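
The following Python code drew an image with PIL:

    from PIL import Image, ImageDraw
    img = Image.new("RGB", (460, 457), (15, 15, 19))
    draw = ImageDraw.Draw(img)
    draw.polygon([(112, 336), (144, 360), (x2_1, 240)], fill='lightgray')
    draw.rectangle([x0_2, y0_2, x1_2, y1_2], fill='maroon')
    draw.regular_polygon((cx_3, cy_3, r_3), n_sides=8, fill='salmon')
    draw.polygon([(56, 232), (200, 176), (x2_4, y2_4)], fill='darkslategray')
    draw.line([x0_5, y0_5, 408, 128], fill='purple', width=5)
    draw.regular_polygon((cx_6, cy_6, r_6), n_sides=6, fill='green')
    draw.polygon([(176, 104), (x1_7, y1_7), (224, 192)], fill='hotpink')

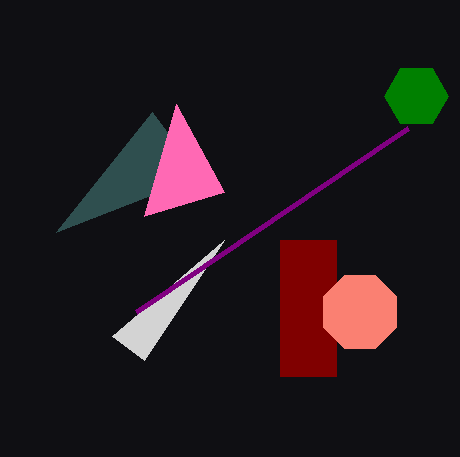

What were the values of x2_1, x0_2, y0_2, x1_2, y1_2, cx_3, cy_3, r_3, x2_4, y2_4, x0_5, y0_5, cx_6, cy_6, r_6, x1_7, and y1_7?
x2_1 = 224
x0_2 = 280
y0_2 = 240
x1_2 = 336
y1_2 = 376
cx_3 = 360
cy_3 = 312
r_3 = 40
x2_4 = 152
y2_4 = 112
x0_5 = 136
y0_5 = 312
cx_6 = 416
cy_6 = 96
r_6 = 32
x1_7 = 144
y1_7 = 216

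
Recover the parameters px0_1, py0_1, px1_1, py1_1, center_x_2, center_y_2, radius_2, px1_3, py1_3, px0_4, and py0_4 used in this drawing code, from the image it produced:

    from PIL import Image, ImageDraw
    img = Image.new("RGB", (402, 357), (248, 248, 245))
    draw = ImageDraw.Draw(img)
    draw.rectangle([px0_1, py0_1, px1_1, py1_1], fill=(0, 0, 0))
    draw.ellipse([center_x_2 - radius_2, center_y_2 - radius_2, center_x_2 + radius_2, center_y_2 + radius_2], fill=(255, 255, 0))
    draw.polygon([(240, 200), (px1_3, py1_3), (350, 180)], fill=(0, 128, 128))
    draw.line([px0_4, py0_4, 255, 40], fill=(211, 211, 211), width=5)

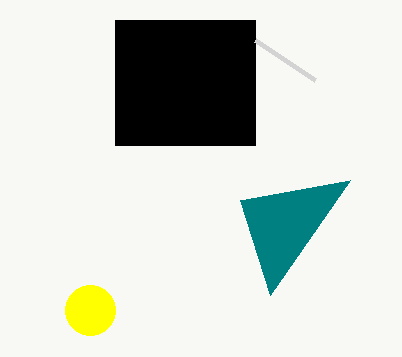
px0_1 = 115, py0_1 = 20, px1_1 = 255, py1_1 = 145, center_x_2 = 90, center_y_2 = 310, radius_2 = 25, px1_3 = 270, py1_3 = 295, px0_4 = 315, py0_4 = 80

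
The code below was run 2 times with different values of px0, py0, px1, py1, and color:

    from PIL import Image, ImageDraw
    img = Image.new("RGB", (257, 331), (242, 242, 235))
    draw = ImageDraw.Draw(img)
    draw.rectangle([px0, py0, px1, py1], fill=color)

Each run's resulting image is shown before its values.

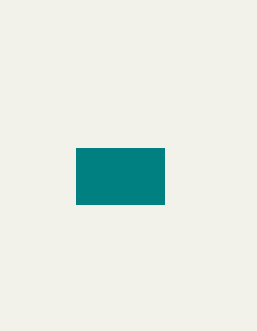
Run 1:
px0 = 76, py0 = 148, px1 = 164, py1 = 204, color = 'teal'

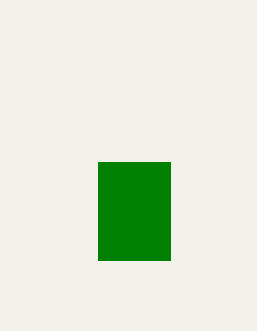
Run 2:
px0 = 98
py0 = 162
px1 = 170
py1 = 260
color = 'green'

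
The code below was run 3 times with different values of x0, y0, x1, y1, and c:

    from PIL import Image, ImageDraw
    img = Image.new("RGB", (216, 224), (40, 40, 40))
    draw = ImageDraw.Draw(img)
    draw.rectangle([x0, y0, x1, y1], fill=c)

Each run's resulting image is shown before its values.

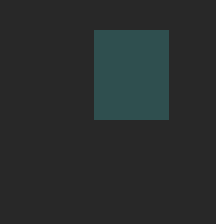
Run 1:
x0 = 94
y0 = 30
x1 = 168
y1 = 119
c = 'darkslategray'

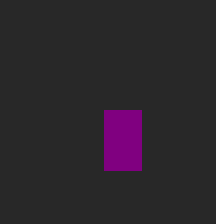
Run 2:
x0 = 104; y0 = 110; x1 = 141; y1 = 170; c = 'purple'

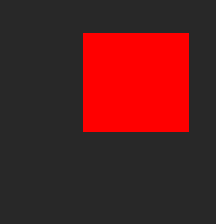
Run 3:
x0 = 83, y0 = 33, x1 = 188, y1 = 131, c = 'red'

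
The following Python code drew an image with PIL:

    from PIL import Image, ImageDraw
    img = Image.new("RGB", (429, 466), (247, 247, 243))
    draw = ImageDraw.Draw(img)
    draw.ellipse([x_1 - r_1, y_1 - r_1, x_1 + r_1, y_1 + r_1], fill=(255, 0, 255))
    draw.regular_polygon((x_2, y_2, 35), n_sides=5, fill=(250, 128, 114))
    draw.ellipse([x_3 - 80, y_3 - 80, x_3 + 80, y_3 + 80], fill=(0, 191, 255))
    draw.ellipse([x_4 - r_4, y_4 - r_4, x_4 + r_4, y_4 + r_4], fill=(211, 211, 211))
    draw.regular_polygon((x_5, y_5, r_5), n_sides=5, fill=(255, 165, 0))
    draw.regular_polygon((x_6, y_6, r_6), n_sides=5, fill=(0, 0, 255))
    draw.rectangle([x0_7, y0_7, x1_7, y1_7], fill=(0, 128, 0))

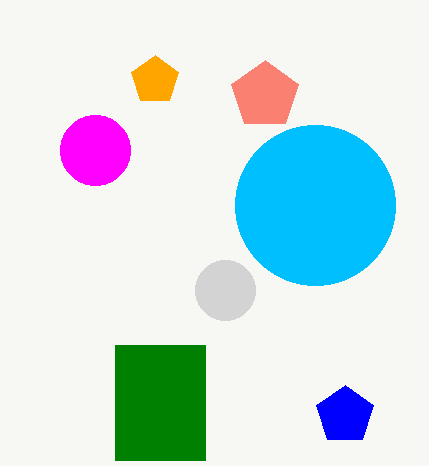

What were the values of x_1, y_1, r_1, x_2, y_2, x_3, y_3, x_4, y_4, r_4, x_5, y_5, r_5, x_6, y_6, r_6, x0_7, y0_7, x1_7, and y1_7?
x_1 = 95
y_1 = 150
r_1 = 35
x_2 = 265
y_2 = 95
x_3 = 315
y_3 = 205
x_4 = 225
y_4 = 290
r_4 = 30
x_5 = 155
y_5 = 80
r_5 = 25
x_6 = 345
y_6 = 415
r_6 = 30
x0_7 = 115
y0_7 = 345
x1_7 = 205
y1_7 = 460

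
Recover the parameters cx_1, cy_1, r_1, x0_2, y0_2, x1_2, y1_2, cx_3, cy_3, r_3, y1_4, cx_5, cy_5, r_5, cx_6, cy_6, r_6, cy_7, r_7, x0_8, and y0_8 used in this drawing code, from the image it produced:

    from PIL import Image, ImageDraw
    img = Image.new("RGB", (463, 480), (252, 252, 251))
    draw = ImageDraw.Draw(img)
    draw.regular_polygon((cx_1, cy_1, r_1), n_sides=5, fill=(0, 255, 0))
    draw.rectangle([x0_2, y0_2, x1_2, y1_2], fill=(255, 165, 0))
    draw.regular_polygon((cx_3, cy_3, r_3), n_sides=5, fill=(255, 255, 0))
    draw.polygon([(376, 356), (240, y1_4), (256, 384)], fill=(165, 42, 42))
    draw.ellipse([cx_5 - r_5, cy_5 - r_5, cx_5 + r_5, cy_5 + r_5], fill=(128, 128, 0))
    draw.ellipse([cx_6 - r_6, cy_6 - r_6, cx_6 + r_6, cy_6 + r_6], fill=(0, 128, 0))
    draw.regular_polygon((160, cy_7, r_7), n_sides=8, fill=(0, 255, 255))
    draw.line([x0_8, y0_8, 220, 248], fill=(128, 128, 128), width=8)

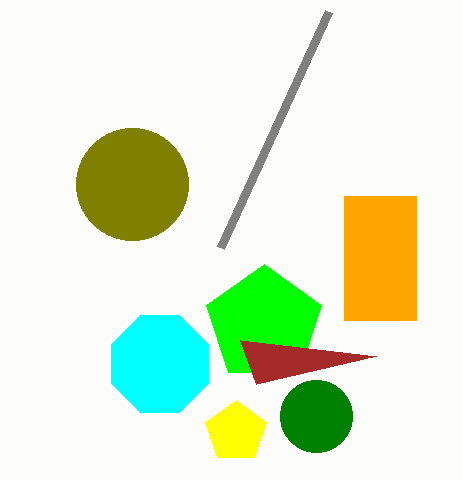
cx_1 = 264, cy_1 = 324, r_1 = 60, x0_2 = 344, y0_2 = 196, x1_2 = 416, y1_2 = 320, cx_3 = 236, cy_3 = 432, r_3 = 32, y1_4 = 340, cx_5 = 132, cy_5 = 184, r_5 = 56, cx_6 = 316, cy_6 = 416, r_6 = 36, cy_7 = 364, r_7 = 52, x0_8 = 328, y0_8 = 12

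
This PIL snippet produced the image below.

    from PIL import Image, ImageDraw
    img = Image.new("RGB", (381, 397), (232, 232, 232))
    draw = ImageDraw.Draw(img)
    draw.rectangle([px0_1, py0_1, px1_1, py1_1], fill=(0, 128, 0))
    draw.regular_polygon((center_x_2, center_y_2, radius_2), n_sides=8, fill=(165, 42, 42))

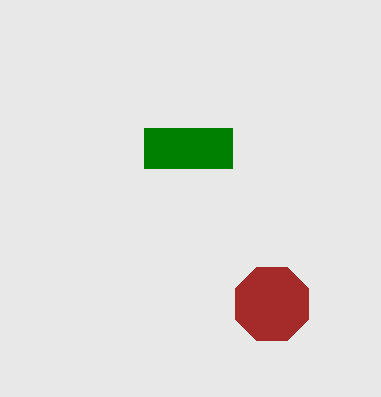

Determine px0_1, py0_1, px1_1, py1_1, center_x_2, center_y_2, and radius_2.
px0_1 = 144; py0_1 = 128; px1_1 = 232; py1_1 = 168; center_x_2 = 272; center_y_2 = 304; radius_2 = 40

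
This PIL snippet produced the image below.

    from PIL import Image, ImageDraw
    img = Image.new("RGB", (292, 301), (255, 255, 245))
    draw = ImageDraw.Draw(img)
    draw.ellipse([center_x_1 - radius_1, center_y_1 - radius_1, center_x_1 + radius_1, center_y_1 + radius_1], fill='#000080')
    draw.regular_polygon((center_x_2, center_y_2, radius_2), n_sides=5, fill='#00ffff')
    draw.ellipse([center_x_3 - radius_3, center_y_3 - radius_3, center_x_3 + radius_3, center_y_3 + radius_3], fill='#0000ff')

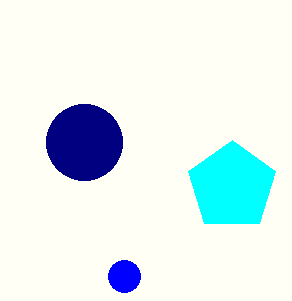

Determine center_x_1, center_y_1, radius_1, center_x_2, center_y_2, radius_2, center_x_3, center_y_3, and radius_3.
center_x_1 = 84
center_y_1 = 142
radius_1 = 38
center_x_2 = 232
center_y_2 = 186
radius_2 = 46
center_x_3 = 124
center_y_3 = 276
radius_3 = 16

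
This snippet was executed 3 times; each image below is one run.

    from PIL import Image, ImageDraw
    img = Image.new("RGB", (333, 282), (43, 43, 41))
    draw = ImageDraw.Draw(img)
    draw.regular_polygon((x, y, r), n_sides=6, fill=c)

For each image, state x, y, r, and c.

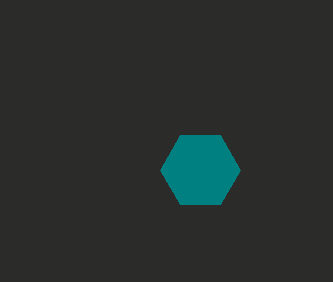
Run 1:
x = 200, y = 170, r = 40, c = 'teal'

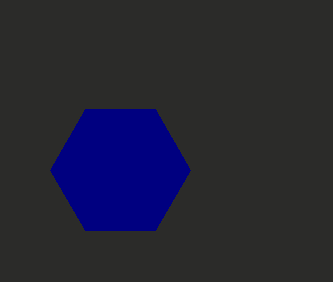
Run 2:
x = 120; y = 170; r = 70; c = 'navy'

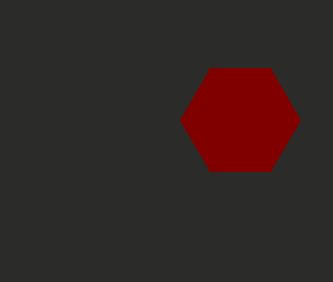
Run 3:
x = 240, y = 120, r = 60, c = 'maroon'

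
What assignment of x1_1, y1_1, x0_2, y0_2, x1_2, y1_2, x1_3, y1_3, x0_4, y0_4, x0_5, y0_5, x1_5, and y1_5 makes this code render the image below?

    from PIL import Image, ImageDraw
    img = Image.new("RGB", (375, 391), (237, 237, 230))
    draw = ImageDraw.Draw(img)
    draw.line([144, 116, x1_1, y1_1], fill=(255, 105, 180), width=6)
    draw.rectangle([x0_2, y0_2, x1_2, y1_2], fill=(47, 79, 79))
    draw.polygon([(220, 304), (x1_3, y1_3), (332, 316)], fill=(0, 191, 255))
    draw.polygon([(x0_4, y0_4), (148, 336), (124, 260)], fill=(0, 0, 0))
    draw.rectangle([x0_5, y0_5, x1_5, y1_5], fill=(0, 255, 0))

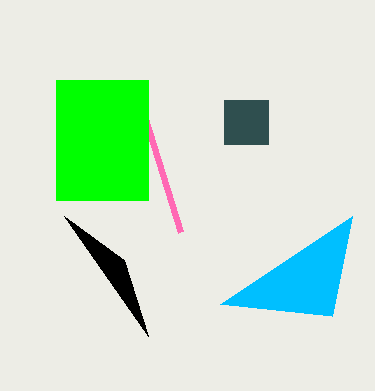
x1_1 = 180
y1_1 = 232
x0_2 = 224
y0_2 = 100
x1_2 = 268
y1_2 = 144
x1_3 = 352
y1_3 = 216
x0_4 = 64
y0_4 = 216
x0_5 = 56
y0_5 = 80
x1_5 = 148
y1_5 = 200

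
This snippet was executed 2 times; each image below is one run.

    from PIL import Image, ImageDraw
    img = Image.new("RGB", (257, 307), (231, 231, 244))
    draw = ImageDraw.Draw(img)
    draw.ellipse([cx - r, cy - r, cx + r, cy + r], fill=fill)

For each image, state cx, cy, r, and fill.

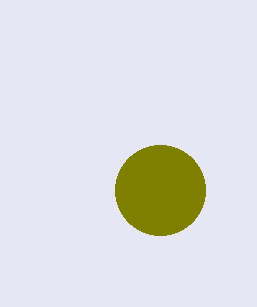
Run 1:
cx = 160; cy = 190; r = 45; fill = 'olive'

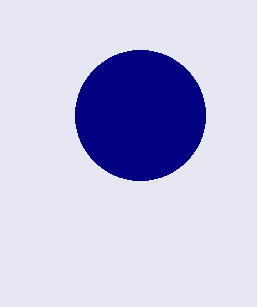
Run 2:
cx = 140; cy = 115; r = 65; fill = 'navy'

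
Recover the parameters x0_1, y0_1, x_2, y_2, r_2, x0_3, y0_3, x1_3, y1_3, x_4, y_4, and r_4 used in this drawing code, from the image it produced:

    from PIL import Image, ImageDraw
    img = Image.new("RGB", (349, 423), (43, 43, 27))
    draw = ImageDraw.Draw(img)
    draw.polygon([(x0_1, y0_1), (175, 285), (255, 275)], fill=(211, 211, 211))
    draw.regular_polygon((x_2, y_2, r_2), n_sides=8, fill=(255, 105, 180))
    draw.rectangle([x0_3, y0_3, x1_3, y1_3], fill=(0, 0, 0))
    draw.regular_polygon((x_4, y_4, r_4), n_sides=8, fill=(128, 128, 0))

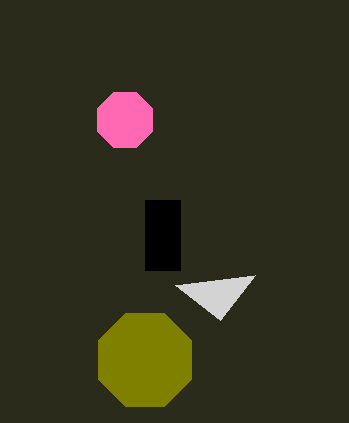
x0_1 = 220, y0_1 = 320, x_2 = 125, y_2 = 120, r_2 = 30, x0_3 = 145, y0_3 = 200, x1_3 = 180, y1_3 = 270, x_4 = 145, y_4 = 360, r_4 = 50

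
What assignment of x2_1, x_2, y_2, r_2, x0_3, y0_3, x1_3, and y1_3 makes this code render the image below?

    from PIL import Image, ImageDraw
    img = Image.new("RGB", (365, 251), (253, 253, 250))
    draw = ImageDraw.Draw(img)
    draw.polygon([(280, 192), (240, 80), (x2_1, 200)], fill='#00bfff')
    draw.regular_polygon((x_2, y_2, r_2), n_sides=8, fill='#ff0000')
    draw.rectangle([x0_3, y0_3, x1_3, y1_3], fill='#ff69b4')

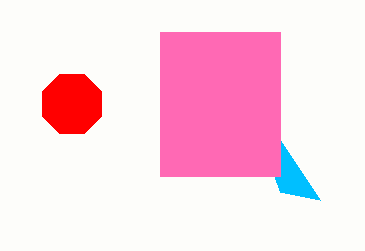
x2_1 = 320
x_2 = 72
y_2 = 104
r_2 = 32
x0_3 = 160
y0_3 = 32
x1_3 = 280
y1_3 = 176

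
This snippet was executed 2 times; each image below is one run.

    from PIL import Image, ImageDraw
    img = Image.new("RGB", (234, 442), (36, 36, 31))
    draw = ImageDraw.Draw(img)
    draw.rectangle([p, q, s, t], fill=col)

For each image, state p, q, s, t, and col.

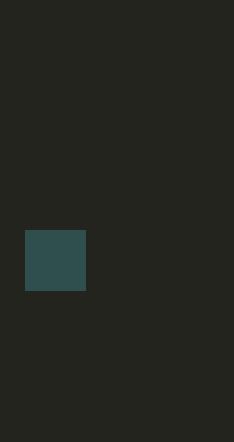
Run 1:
p = 25, q = 230, s = 85, t = 290, col = 'darkslategray'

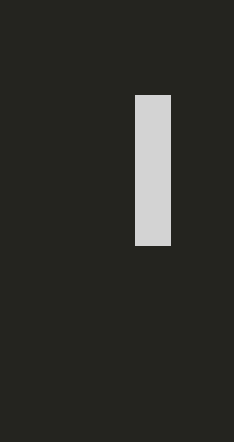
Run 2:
p = 135, q = 95, s = 170, t = 245, col = 'lightgray'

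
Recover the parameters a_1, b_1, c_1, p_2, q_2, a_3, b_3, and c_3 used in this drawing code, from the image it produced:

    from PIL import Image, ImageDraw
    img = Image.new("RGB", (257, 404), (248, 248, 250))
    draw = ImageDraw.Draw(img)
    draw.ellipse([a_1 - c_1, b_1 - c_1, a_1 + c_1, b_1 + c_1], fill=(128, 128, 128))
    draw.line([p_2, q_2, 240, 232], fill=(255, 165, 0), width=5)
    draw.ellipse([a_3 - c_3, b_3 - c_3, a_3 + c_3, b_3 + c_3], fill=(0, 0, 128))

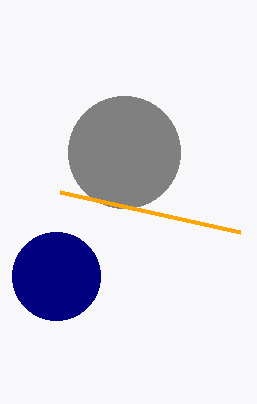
a_1 = 124
b_1 = 152
c_1 = 56
p_2 = 60
q_2 = 192
a_3 = 56
b_3 = 276
c_3 = 44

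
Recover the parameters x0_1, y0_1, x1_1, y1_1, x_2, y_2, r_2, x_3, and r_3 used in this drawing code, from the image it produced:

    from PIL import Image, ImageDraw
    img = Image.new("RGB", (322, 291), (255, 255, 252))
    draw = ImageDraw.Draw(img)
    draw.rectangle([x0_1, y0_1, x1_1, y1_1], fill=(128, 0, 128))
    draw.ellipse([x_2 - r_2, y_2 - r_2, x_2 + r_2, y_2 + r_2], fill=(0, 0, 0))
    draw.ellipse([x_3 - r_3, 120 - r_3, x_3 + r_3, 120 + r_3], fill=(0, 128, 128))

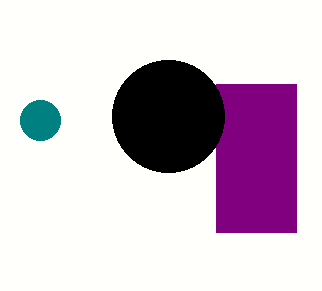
x0_1 = 216, y0_1 = 84, x1_1 = 296, y1_1 = 232, x_2 = 168, y_2 = 116, r_2 = 56, x_3 = 40, r_3 = 20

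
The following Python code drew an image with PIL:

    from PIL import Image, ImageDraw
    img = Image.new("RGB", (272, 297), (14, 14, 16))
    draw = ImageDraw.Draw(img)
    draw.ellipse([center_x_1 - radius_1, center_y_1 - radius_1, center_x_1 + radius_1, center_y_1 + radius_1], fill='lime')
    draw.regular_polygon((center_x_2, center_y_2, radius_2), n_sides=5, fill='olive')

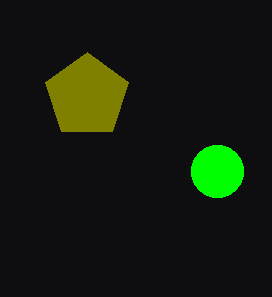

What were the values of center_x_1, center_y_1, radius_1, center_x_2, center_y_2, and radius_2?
center_x_1 = 217; center_y_1 = 171; radius_1 = 26; center_x_2 = 87; center_y_2 = 96; radius_2 = 44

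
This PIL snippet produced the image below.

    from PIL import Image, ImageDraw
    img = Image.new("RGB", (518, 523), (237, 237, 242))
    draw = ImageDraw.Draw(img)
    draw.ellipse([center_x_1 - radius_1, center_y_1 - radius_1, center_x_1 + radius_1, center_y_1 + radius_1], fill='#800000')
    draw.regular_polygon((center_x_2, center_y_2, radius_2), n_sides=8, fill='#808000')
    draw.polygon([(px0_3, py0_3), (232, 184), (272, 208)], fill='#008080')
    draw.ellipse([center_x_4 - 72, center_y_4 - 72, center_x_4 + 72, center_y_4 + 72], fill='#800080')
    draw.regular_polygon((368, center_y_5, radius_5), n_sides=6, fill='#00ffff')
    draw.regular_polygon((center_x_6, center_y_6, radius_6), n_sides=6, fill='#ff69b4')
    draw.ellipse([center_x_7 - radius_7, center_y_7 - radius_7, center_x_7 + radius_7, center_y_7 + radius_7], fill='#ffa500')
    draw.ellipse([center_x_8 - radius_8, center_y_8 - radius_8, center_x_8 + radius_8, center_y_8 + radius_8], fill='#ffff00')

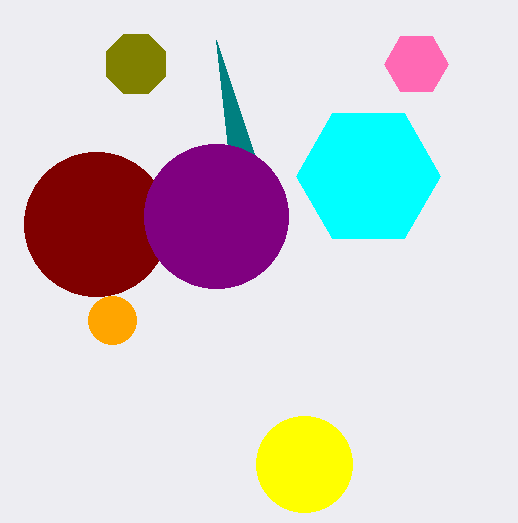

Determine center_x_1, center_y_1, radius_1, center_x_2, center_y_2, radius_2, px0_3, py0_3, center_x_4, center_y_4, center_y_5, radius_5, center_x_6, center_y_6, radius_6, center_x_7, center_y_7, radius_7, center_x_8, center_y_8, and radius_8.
center_x_1 = 96, center_y_1 = 224, radius_1 = 72, center_x_2 = 136, center_y_2 = 64, radius_2 = 32, px0_3 = 216, py0_3 = 40, center_x_4 = 216, center_y_4 = 216, center_y_5 = 176, radius_5 = 72, center_x_6 = 416, center_y_6 = 64, radius_6 = 32, center_x_7 = 112, center_y_7 = 320, radius_7 = 24, center_x_8 = 304, center_y_8 = 464, radius_8 = 48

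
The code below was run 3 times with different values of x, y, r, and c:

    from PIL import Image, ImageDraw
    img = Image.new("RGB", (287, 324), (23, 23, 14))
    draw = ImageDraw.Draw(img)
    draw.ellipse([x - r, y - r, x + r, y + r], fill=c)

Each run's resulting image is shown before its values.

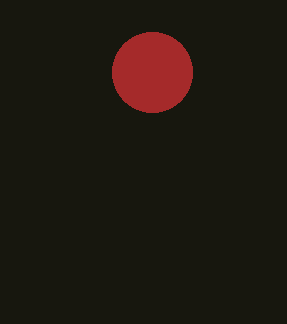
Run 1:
x = 152, y = 72, r = 40, c = 'brown'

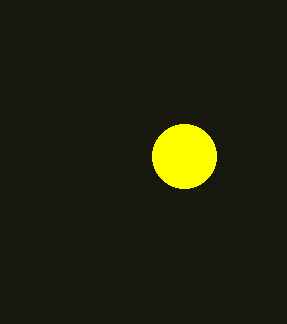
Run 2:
x = 184
y = 156
r = 32
c = 'yellow'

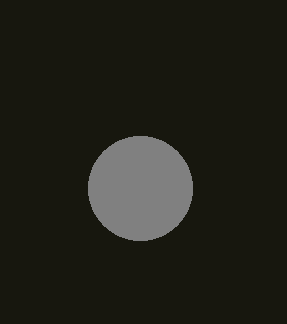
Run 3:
x = 140
y = 188
r = 52
c = 'gray'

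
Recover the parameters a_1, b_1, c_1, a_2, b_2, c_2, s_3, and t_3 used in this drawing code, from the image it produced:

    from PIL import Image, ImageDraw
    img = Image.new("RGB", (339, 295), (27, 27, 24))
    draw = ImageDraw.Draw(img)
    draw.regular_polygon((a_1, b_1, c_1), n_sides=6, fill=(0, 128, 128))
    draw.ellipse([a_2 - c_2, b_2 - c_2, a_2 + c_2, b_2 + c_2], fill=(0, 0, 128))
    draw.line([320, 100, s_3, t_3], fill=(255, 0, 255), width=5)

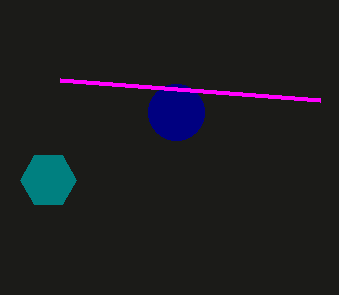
a_1 = 48, b_1 = 180, c_1 = 28, a_2 = 176, b_2 = 112, c_2 = 28, s_3 = 60, t_3 = 80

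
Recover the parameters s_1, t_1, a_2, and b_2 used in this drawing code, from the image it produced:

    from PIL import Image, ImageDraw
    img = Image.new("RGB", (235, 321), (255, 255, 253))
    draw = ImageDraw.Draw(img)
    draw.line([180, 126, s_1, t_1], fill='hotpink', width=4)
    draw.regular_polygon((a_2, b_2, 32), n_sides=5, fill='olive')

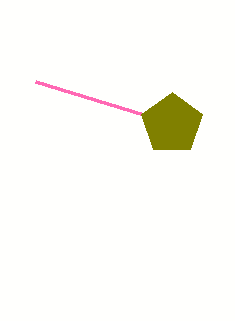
s_1 = 36; t_1 = 82; a_2 = 172; b_2 = 124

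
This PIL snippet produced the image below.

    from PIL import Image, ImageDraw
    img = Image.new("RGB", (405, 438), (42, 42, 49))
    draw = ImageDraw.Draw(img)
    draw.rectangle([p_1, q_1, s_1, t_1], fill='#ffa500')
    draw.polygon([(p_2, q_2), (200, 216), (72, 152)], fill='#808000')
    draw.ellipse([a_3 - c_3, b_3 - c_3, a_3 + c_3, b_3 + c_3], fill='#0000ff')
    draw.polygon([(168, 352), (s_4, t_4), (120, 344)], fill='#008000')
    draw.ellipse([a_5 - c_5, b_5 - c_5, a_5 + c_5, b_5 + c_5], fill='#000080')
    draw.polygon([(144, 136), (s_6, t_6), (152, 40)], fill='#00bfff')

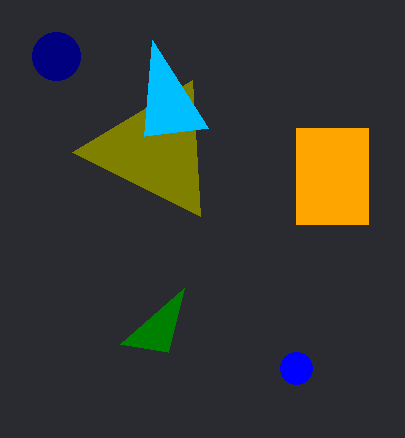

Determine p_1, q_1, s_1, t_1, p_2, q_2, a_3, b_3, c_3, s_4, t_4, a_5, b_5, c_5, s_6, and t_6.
p_1 = 296; q_1 = 128; s_1 = 368; t_1 = 224; p_2 = 192; q_2 = 80; a_3 = 296; b_3 = 368; c_3 = 16; s_4 = 184; t_4 = 288; a_5 = 56; b_5 = 56; c_5 = 24; s_6 = 208; t_6 = 128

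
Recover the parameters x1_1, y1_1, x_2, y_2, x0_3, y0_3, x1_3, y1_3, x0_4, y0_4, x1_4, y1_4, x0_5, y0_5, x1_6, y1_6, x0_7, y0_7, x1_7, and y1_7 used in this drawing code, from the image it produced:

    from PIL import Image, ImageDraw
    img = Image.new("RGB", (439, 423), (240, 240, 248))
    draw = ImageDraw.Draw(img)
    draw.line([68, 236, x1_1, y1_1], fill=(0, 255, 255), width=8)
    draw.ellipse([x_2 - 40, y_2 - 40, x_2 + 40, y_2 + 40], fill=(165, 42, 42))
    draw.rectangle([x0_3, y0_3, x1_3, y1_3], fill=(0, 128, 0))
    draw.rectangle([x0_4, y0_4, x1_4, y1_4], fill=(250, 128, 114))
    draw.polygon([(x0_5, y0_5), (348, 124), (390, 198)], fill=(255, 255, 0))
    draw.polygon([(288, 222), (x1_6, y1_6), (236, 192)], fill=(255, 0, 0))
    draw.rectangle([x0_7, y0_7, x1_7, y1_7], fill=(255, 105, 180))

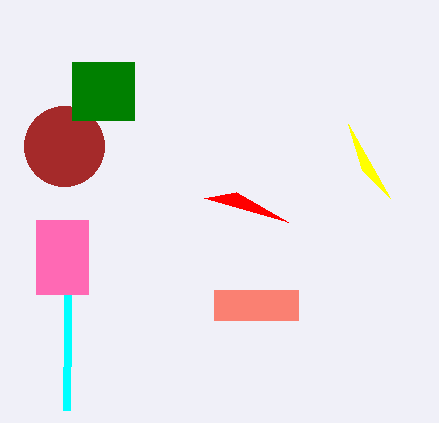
x1_1 = 66; y1_1 = 410; x_2 = 64; y_2 = 146; x0_3 = 72; y0_3 = 62; x1_3 = 134; y1_3 = 120; x0_4 = 214; y0_4 = 290; x1_4 = 298; y1_4 = 320; x0_5 = 362; y0_5 = 170; x1_6 = 204; y1_6 = 198; x0_7 = 36; y0_7 = 220; x1_7 = 88; y1_7 = 294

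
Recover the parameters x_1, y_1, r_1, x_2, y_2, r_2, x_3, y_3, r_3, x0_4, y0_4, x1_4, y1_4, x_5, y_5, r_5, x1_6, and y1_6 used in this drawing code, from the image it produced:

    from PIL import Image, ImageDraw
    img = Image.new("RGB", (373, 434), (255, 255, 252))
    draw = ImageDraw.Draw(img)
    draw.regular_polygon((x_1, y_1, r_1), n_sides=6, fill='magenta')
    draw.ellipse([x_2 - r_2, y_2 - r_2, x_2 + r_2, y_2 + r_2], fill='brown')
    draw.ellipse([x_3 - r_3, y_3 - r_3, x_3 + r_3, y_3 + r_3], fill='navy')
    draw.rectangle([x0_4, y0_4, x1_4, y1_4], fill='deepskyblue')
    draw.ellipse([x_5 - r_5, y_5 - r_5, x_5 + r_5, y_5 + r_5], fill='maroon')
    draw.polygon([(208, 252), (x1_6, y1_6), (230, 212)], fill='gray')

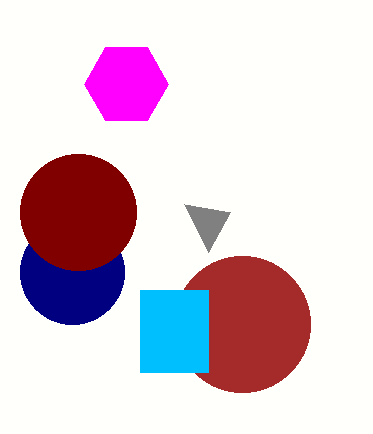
x_1 = 126
y_1 = 84
r_1 = 42
x_2 = 242
y_2 = 324
r_2 = 68
x_3 = 72
y_3 = 272
r_3 = 52
x0_4 = 140
y0_4 = 290
x1_4 = 208
y1_4 = 372
x_5 = 78
y_5 = 212
r_5 = 58
x1_6 = 184
y1_6 = 204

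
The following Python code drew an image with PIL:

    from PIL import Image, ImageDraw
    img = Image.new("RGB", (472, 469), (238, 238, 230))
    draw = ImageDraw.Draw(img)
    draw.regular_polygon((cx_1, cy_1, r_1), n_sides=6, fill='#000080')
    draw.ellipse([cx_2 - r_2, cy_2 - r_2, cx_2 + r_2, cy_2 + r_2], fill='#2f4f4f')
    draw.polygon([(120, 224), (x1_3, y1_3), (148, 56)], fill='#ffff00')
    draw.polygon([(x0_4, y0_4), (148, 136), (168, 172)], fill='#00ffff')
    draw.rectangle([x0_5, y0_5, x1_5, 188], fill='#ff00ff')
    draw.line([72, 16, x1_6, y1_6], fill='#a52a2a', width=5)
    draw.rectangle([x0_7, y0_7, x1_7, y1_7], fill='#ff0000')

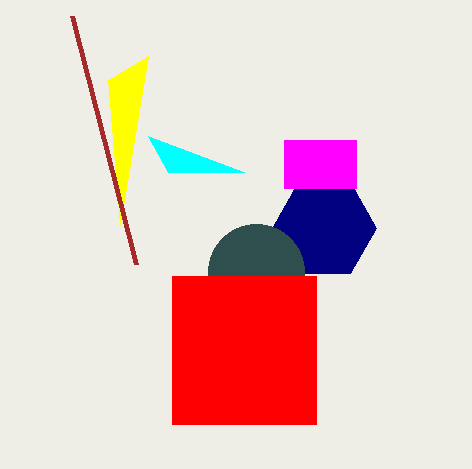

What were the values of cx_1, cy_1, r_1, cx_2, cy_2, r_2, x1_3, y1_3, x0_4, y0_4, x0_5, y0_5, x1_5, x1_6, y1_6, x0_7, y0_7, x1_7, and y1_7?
cx_1 = 324
cy_1 = 228
r_1 = 52
cx_2 = 256
cy_2 = 272
r_2 = 48
x1_3 = 108
y1_3 = 80
x0_4 = 244
y0_4 = 172
x0_5 = 284
y0_5 = 140
x1_5 = 356
x1_6 = 136
y1_6 = 264
x0_7 = 172
y0_7 = 276
x1_7 = 316
y1_7 = 424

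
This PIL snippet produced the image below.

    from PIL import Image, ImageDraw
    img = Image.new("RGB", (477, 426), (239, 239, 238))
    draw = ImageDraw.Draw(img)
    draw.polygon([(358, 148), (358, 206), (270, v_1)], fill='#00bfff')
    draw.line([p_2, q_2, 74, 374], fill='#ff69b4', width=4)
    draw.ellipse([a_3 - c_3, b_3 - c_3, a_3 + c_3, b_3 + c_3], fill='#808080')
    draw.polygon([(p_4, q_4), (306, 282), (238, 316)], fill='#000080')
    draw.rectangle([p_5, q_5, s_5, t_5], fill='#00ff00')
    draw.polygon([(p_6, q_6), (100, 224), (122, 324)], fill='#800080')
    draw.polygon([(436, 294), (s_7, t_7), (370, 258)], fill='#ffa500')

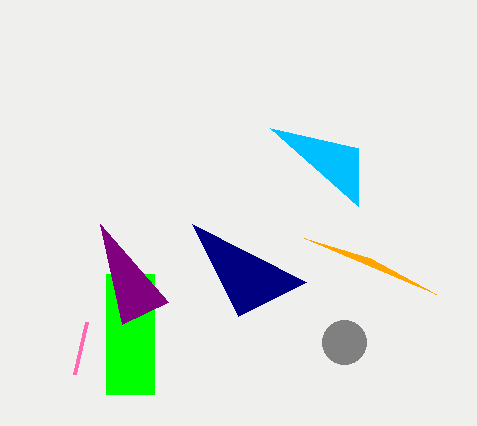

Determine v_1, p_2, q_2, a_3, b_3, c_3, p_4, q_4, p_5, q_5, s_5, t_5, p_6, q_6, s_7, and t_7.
v_1 = 128, p_2 = 86, q_2 = 322, a_3 = 344, b_3 = 342, c_3 = 22, p_4 = 192, q_4 = 224, p_5 = 106, q_5 = 274, s_5 = 154, t_5 = 394, p_6 = 168, q_6 = 302, s_7 = 304, t_7 = 238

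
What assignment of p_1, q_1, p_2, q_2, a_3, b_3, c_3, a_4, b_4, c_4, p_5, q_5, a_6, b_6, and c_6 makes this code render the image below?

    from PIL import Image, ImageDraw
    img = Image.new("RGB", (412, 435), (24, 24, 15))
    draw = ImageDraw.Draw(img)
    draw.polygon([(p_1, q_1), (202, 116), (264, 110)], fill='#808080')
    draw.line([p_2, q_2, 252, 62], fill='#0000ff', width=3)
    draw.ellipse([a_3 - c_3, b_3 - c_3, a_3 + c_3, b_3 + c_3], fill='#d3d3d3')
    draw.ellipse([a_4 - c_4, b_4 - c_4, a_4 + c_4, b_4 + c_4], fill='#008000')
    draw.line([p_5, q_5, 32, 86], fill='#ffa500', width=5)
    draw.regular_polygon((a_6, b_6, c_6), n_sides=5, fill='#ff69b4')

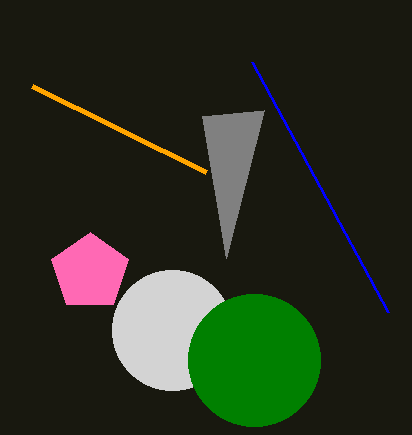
p_1 = 226, q_1 = 258, p_2 = 388, q_2 = 312, a_3 = 172, b_3 = 330, c_3 = 60, a_4 = 254, b_4 = 360, c_4 = 66, p_5 = 206, q_5 = 172, a_6 = 90, b_6 = 272, c_6 = 40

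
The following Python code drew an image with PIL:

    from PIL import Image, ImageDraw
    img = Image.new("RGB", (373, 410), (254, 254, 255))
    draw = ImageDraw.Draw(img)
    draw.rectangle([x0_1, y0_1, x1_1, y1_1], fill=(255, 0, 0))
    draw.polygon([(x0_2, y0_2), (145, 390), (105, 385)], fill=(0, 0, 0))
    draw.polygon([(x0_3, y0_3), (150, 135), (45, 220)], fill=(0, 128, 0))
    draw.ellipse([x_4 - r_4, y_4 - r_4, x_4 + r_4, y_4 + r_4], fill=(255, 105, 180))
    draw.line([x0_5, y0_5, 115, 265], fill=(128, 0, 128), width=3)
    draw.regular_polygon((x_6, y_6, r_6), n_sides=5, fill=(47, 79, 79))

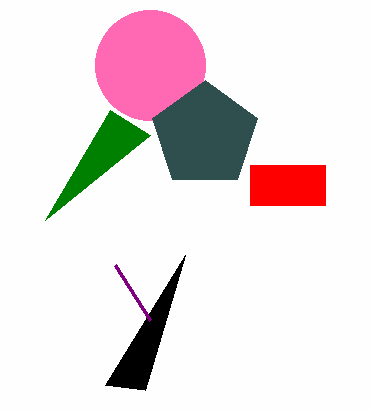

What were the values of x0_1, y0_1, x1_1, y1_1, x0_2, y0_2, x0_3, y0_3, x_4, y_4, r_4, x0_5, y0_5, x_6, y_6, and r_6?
x0_1 = 250
y0_1 = 165
x1_1 = 325
y1_1 = 205
x0_2 = 185
y0_2 = 255
x0_3 = 110
y0_3 = 110
x_4 = 150
y_4 = 65
r_4 = 55
x0_5 = 150
y0_5 = 320
x_6 = 205
y_6 = 135
r_6 = 55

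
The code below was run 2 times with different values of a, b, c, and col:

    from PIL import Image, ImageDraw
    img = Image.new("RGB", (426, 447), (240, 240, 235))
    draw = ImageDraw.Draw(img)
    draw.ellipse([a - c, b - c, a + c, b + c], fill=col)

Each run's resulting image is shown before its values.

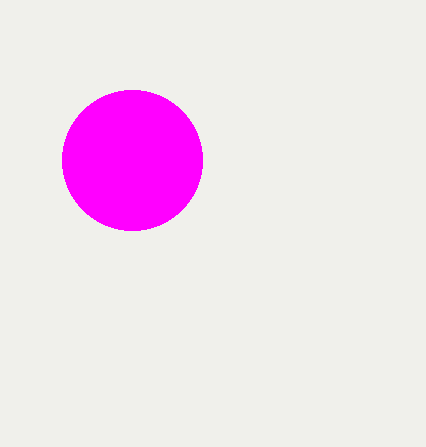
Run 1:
a = 132, b = 160, c = 70, col = 'magenta'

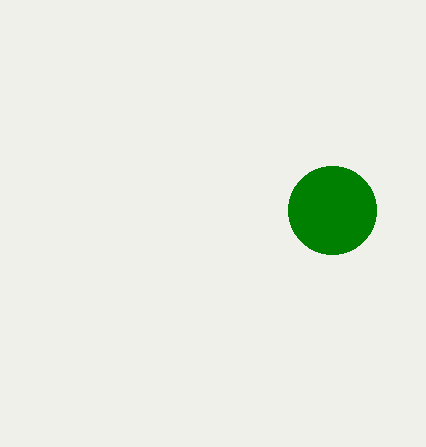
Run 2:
a = 332; b = 210; c = 44; col = 'green'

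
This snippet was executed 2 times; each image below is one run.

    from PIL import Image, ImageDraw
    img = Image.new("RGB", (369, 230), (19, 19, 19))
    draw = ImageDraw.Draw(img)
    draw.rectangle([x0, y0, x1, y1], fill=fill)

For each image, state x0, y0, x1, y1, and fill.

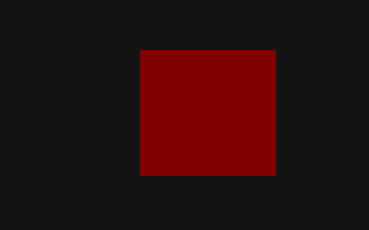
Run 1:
x0 = 140, y0 = 50, x1 = 275, y1 = 175, fill = 'maroon'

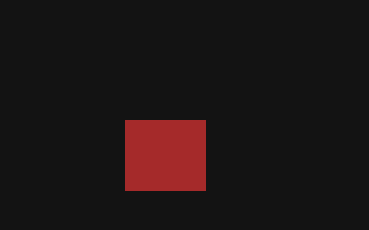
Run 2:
x0 = 125, y0 = 120, x1 = 205, y1 = 190, fill = 'brown'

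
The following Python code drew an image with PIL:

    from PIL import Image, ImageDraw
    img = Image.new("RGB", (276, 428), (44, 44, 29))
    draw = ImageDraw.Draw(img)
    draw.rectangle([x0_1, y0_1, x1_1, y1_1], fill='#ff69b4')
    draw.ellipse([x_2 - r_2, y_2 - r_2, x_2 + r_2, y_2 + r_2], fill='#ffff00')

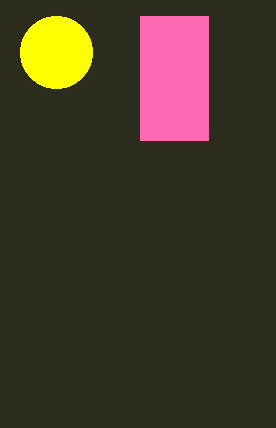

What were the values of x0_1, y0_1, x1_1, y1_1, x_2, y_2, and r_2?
x0_1 = 140, y0_1 = 16, x1_1 = 208, y1_1 = 140, x_2 = 56, y_2 = 52, r_2 = 36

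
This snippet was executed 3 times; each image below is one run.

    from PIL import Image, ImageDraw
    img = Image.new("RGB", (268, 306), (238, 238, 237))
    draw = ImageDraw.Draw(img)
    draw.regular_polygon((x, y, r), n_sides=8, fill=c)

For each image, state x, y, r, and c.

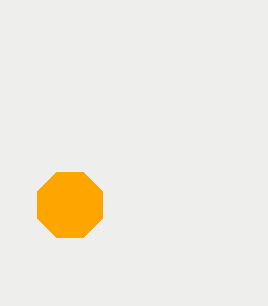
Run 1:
x = 70, y = 205, r = 35, c = 'orange'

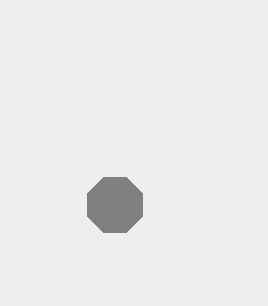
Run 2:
x = 115; y = 205; r = 30; c = 'gray'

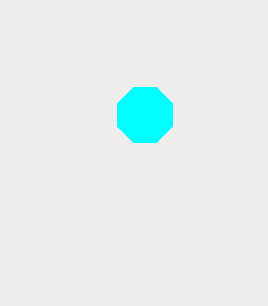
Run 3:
x = 145
y = 115
r = 30
c = 'cyan'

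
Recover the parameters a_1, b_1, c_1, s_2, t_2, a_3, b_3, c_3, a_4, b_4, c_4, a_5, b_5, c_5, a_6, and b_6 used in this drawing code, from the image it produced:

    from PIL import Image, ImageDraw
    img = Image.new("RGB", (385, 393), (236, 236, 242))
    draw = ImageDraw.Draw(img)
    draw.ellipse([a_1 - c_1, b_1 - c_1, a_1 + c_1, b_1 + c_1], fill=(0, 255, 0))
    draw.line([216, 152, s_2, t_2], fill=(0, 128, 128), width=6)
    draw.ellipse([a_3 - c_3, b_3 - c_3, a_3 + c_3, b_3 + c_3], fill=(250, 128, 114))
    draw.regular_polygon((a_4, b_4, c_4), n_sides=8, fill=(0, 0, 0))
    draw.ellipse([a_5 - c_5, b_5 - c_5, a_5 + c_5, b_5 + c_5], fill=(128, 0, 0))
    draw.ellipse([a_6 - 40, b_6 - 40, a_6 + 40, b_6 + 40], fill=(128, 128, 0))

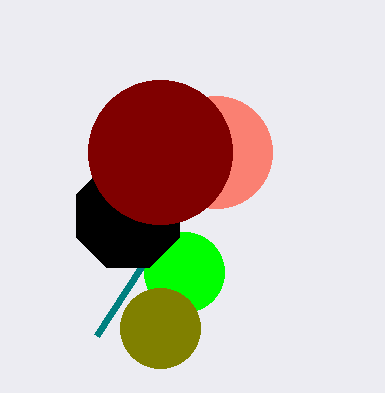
a_1 = 184
b_1 = 272
c_1 = 40
s_2 = 96
t_2 = 336
a_3 = 216
b_3 = 152
c_3 = 56
a_4 = 128
b_4 = 216
c_4 = 56
a_5 = 160
b_5 = 152
c_5 = 72
a_6 = 160
b_6 = 328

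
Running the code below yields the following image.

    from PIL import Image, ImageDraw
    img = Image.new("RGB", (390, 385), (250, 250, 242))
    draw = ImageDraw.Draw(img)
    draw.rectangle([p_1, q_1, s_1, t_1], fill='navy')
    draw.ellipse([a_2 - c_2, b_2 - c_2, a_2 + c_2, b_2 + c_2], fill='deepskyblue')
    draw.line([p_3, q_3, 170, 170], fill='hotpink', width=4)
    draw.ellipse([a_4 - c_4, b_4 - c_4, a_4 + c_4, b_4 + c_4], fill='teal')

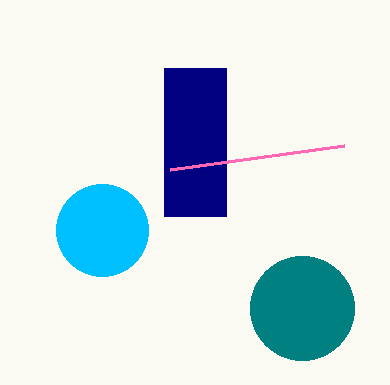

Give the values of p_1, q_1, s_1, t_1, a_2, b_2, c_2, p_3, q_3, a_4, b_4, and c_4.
p_1 = 164
q_1 = 68
s_1 = 226
t_1 = 216
a_2 = 102
b_2 = 230
c_2 = 46
p_3 = 344
q_3 = 146
a_4 = 302
b_4 = 308
c_4 = 52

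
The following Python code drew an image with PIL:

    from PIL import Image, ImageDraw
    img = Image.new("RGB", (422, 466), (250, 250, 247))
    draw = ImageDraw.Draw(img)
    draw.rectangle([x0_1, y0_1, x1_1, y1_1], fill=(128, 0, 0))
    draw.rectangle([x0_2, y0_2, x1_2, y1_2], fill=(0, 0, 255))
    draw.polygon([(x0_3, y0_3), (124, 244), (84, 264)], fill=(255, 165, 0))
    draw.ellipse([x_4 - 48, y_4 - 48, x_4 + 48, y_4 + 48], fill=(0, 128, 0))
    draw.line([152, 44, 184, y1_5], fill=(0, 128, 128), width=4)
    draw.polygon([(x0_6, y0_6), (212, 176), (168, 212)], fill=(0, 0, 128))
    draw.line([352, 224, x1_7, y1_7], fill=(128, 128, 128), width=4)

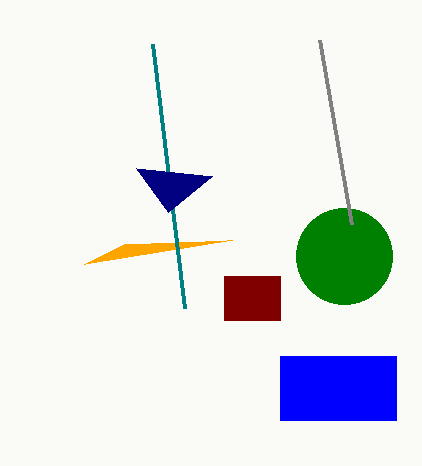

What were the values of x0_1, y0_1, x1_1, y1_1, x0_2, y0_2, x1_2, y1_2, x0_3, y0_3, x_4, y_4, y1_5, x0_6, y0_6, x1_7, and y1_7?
x0_1 = 224
y0_1 = 276
x1_1 = 280
y1_1 = 320
x0_2 = 280
y0_2 = 356
x1_2 = 396
y1_2 = 420
x0_3 = 232
y0_3 = 240
x_4 = 344
y_4 = 256
y1_5 = 308
x0_6 = 136
y0_6 = 168
x1_7 = 320
y1_7 = 40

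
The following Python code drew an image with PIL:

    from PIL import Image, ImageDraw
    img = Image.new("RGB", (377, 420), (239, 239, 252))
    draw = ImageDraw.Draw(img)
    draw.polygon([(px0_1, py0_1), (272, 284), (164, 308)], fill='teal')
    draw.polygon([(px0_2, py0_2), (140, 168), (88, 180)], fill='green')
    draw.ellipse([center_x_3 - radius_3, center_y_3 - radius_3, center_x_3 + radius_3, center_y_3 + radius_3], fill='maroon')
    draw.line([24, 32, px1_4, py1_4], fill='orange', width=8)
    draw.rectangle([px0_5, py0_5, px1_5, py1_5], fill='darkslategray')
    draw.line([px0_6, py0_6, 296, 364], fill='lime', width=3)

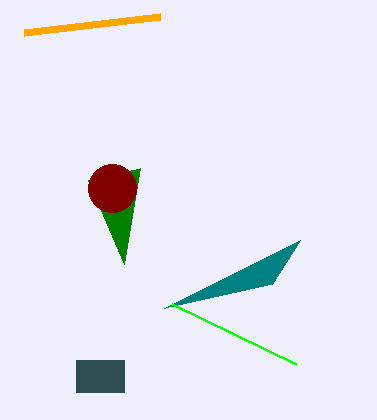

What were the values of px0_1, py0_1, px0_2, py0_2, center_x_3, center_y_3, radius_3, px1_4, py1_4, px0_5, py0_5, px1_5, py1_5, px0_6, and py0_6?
px0_1 = 300, py0_1 = 240, px0_2 = 124, py0_2 = 264, center_x_3 = 112, center_y_3 = 188, radius_3 = 24, px1_4 = 160, py1_4 = 16, px0_5 = 76, py0_5 = 360, px1_5 = 124, py1_5 = 392, px0_6 = 172, py0_6 = 304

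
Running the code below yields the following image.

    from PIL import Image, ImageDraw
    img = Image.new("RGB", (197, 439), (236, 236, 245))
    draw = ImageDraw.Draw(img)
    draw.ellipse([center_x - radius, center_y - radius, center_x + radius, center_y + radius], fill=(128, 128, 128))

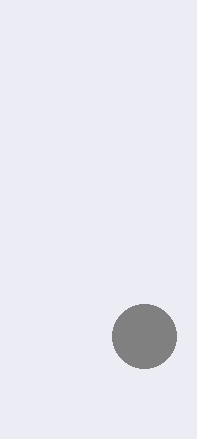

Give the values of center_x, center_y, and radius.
center_x = 144; center_y = 336; radius = 32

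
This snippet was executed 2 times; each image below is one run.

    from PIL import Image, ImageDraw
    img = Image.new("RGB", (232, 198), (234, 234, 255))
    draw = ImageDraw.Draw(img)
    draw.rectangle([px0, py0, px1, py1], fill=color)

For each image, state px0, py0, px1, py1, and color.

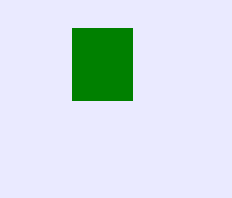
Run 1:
px0 = 72; py0 = 28; px1 = 132; py1 = 100; color = 'green'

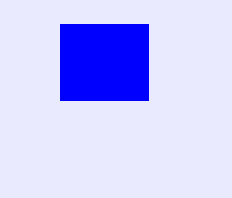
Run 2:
px0 = 60; py0 = 24; px1 = 148; py1 = 100; color = 'blue'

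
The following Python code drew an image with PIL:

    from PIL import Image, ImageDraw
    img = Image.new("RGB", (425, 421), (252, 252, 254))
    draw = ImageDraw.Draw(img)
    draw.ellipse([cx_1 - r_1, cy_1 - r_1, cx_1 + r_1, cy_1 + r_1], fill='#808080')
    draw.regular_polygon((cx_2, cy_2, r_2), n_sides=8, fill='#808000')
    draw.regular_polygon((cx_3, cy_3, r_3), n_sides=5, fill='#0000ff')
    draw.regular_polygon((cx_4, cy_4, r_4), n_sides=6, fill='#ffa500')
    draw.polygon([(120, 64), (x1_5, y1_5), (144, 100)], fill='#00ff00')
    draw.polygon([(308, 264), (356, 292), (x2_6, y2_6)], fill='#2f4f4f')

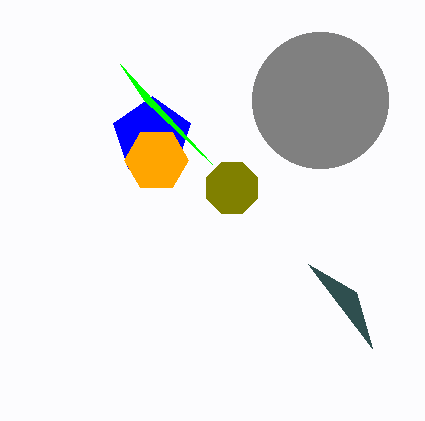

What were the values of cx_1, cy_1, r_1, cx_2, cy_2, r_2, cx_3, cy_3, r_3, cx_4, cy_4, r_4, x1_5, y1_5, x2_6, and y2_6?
cx_1 = 320
cy_1 = 100
r_1 = 68
cx_2 = 232
cy_2 = 188
r_2 = 28
cx_3 = 152
cy_3 = 136
r_3 = 40
cx_4 = 156
cy_4 = 160
r_4 = 32
x1_5 = 212
y1_5 = 164
x2_6 = 372
y2_6 = 348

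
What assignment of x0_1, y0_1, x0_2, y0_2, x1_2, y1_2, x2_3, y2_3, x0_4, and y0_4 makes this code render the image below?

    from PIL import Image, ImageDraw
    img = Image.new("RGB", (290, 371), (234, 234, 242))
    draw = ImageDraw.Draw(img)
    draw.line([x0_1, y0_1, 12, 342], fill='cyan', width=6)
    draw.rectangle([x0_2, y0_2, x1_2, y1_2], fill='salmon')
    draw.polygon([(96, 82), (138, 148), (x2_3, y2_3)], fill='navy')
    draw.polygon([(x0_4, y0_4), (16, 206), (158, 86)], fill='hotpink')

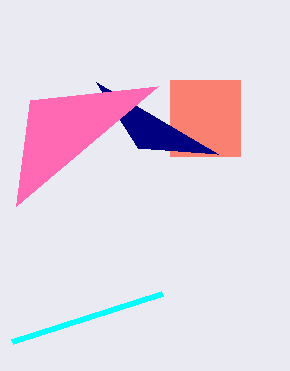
x0_1 = 162, y0_1 = 294, x0_2 = 170, y0_2 = 80, x1_2 = 240, y1_2 = 156, x2_3 = 218, y2_3 = 154, x0_4 = 30, y0_4 = 100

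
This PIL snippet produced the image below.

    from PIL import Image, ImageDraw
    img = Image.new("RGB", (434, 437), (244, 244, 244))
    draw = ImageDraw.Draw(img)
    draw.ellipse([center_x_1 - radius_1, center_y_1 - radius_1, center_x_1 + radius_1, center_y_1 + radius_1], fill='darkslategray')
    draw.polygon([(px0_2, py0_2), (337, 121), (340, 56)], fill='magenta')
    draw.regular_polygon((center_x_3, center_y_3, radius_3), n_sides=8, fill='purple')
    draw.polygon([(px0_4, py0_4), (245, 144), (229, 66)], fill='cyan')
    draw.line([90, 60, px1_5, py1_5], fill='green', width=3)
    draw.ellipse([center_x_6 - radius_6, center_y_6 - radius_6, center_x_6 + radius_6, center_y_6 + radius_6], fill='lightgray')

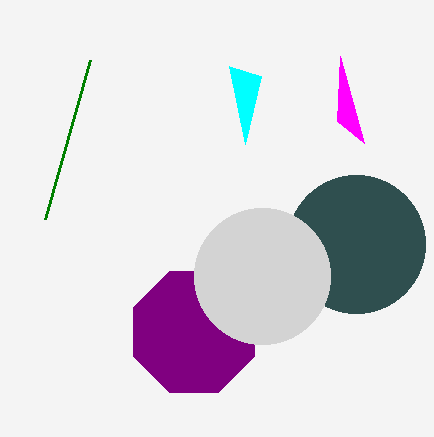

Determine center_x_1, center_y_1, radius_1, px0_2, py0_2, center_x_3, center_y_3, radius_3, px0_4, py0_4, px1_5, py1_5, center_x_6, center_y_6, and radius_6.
center_x_1 = 356, center_y_1 = 244, radius_1 = 69, px0_2 = 364, py0_2 = 143, center_x_3 = 194, center_y_3 = 332, radius_3 = 65, px0_4 = 261, py0_4 = 76, px1_5 = 45, py1_5 = 219, center_x_6 = 262, center_y_6 = 276, radius_6 = 68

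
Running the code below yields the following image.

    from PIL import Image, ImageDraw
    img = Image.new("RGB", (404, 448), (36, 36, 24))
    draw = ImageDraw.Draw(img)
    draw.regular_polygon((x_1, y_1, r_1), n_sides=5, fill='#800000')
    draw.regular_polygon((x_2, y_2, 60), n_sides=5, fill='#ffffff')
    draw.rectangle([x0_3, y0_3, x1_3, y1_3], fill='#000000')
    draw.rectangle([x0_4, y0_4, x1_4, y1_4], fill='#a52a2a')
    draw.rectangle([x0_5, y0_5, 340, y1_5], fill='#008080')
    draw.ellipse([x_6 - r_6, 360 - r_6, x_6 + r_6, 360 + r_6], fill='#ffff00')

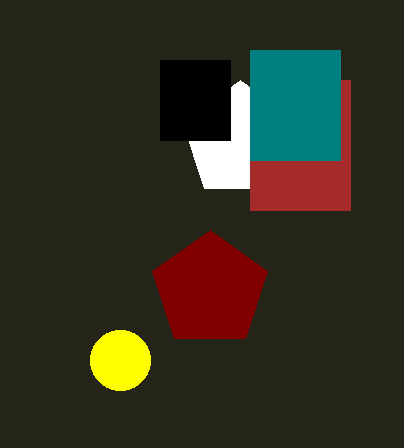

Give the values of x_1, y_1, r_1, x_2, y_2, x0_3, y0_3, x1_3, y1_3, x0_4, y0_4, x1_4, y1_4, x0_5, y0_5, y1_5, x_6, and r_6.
x_1 = 210; y_1 = 290; r_1 = 60; x_2 = 240; y_2 = 140; x0_3 = 160; y0_3 = 60; x1_3 = 230; y1_3 = 140; x0_4 = 250; y0_4 = 80; x1_4 = 350; y1_4 = 210; x0_5 = 250; y0_5 = 50; y1_5 = 160; x_6 = 120; r_6 = 30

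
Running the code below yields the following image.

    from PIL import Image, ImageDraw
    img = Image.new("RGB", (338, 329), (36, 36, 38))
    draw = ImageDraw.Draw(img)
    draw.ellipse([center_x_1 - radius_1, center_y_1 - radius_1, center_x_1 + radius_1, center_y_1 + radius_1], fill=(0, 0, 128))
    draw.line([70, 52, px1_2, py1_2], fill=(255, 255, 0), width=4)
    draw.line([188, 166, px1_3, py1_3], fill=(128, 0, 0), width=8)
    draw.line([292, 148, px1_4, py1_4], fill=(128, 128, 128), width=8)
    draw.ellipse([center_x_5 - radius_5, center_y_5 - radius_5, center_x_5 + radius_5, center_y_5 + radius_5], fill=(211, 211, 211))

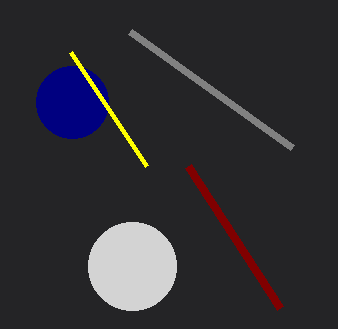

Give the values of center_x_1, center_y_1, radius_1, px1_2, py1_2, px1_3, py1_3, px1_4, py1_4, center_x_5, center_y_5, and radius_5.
center_x_1 = 72; center_y_1 = 102; radius_1 = 36; px1_2 = 146; py1_2 = 166; px1_3 = 280; py1_3 = 308; px1_4 = 130; py1_4 = 32; center_x_5 = 132; center_y_5 = 266; radius_5 = 44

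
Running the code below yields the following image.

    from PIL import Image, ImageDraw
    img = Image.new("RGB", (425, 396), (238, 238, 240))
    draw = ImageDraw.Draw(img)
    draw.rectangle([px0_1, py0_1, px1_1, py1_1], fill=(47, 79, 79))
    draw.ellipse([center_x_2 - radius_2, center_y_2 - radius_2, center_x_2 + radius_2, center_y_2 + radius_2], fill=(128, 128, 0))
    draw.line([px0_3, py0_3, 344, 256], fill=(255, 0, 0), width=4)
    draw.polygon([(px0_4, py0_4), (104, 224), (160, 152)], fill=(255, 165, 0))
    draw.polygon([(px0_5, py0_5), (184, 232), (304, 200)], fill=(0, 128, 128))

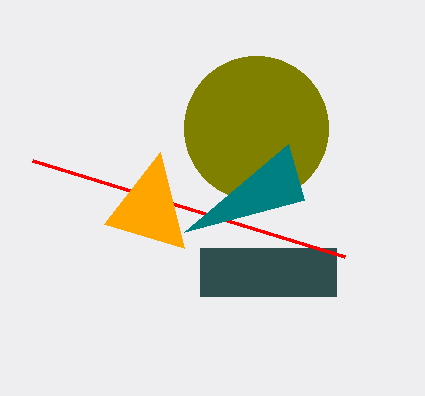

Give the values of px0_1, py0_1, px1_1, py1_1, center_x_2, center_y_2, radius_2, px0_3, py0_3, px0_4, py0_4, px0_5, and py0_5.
px0_1 = 200, py0_1 = 248, px1_1 = 336, py1_1 = 296, center_x_2 = 256, center_y_2 = 128, radius_2 = 72, px0_3 = 32, py0_3 = 160, px0_4 = 184, py0_4 = 248, px0_5 = 288, py0_5 = 144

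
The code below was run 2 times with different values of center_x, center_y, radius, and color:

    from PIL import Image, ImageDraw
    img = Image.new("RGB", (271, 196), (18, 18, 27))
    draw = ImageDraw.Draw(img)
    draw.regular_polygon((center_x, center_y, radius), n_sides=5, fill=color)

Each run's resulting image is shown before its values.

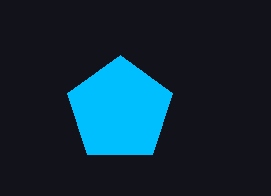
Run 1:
center_x = 120
center_y = 110
radius = 55
color = 'deepskyblue'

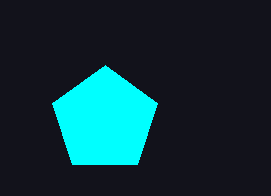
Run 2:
center_x = 105; center_y = 120; radius = 55; color = 'cyan'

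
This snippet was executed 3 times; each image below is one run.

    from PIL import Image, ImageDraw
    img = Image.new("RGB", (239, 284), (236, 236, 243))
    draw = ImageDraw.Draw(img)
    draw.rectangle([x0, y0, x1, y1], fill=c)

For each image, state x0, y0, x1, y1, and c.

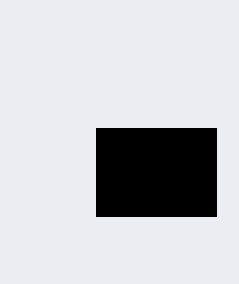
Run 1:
x0 = 96; y0 = 128; x1 = 216; y1 = 216; c = 'black'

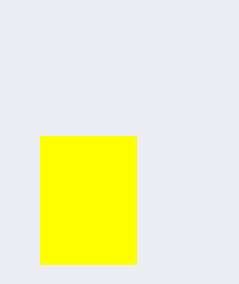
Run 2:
x0 = 40
y0 = 136
x1 = 136
y1 = 264
c = 'yellow'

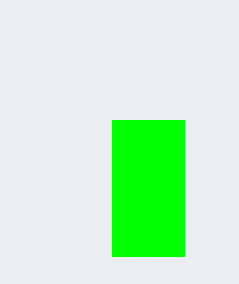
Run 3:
x0 = 112, y0 = 120, x1 = 184, y1 = 256, c = 'lime'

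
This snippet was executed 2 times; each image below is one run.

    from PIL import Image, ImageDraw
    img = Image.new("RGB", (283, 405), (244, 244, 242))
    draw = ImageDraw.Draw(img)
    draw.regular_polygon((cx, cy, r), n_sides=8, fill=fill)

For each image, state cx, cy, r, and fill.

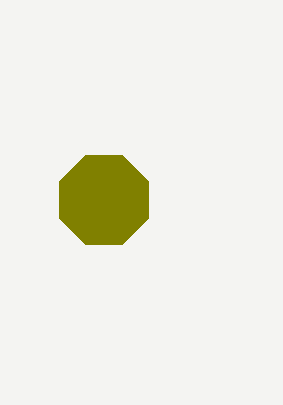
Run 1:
cx = 104
cy = 200
r = 48
fill = 'olive'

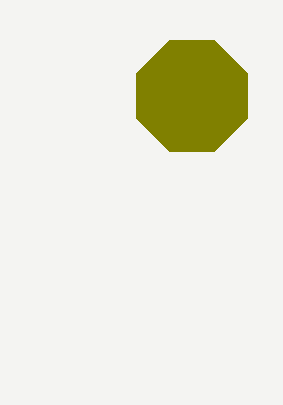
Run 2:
cx = 192, cy = 96, r = 60, fill = 'olive'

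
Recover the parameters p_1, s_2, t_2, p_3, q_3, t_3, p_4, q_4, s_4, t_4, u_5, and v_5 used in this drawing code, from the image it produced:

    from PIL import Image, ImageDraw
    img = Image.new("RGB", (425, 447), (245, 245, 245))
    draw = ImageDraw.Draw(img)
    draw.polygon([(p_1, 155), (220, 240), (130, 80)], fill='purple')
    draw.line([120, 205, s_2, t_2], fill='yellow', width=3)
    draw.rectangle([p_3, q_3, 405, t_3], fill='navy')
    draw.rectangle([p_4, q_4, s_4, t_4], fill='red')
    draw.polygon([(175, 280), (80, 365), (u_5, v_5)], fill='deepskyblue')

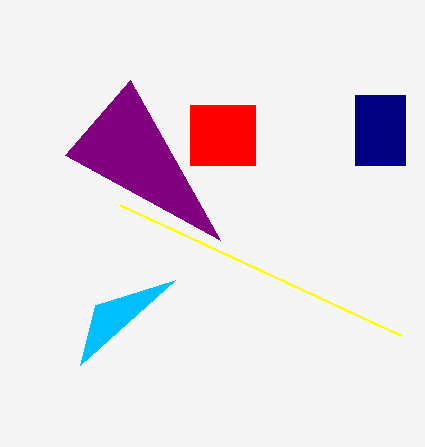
p_1 = 65
s_2 = 400
t_2 = 335
p_3 = 355
q_3 = 95
t_3 = 165
p_4 = 190
q_4 = 105
s_4 = 255
t_4 = 165
u_5 = 95
v_5 = 305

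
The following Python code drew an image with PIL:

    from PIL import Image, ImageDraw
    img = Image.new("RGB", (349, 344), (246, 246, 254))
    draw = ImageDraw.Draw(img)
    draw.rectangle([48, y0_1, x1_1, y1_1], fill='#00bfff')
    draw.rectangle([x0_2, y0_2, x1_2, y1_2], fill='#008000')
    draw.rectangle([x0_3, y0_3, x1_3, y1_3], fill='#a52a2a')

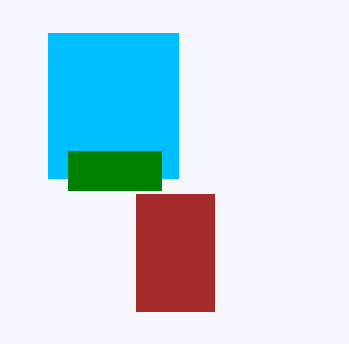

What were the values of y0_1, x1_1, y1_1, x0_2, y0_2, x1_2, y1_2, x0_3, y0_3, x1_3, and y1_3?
y0_1 = 33; x1_1 = 178; y1_1 = 178; x0_2 = 68; y0_2 = 151; x1_2 = 161; y1_2 = 190; x0_3 = 136; y0_3 = 194; x1_3 = 214; y1_3 = 311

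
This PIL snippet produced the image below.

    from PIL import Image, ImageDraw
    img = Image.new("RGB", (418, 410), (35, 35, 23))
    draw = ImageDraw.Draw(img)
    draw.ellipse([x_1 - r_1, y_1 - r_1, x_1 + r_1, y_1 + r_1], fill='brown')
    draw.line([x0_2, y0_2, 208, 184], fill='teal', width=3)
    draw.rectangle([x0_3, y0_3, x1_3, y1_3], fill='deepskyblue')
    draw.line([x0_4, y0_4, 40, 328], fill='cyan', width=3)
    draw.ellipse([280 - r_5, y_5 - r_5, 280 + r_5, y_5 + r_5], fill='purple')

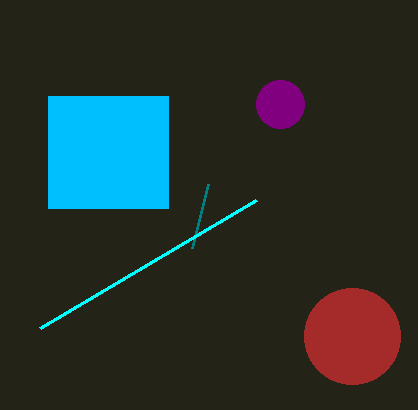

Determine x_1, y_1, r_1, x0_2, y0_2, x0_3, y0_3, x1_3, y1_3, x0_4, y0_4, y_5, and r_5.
x_1 = 352; y_1 = 336; r_1 = 48; x0_2 = 192; y0_2 = 248; x0_3 = 48; y0_3 = 96; x1_3 = 168; y1_3 = 208; x0_4 = 256; y0_4 = 200; y_5 = 104; r_5 = 24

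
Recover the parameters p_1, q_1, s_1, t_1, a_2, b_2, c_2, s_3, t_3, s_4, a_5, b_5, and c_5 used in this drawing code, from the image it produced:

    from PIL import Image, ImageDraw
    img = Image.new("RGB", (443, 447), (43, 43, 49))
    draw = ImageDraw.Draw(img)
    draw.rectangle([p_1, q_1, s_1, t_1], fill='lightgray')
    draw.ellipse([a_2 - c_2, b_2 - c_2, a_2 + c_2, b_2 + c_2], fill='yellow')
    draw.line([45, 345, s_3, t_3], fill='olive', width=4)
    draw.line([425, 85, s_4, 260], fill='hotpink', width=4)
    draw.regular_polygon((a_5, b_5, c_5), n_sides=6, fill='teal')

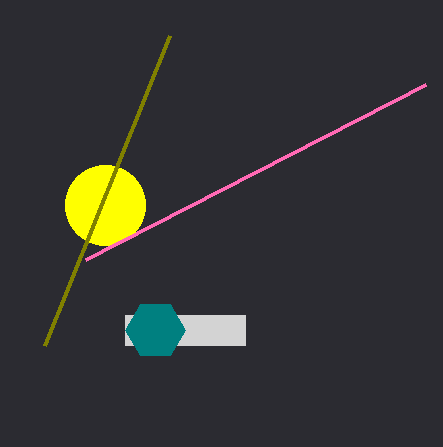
p_1 = 125, q_1 = 315, s_1 = 245, t_1 = 345, a_2 = 105, b_2 = 205, c_2 = 40, s_3 = 170, t_3 = 35, s_4 = 85, a_5 = 155, b_5 = 330, c_5 = 30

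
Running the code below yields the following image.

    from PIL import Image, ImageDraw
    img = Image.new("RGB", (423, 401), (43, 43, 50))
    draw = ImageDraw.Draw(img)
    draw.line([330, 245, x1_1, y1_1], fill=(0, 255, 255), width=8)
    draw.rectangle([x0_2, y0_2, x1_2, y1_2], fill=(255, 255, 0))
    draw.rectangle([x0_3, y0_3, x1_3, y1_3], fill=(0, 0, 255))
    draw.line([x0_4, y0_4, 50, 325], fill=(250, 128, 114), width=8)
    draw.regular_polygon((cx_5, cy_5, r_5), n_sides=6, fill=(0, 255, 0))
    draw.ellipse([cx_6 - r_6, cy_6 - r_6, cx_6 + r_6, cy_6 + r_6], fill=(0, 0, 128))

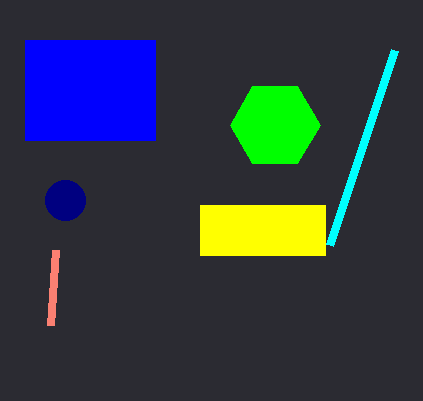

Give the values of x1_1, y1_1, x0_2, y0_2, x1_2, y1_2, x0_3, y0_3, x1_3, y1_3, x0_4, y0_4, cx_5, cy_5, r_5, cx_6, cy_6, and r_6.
x1_1 = 395; y1_1 = 50; x0_2 = 200; y0_2 = 205; x1_2 = 325; y1_2 = 255; x0_3 = 25; y0_3 = 40; x1_3 = 155; y1_3 = 140; x0_4 = 55; y0_4 = 250; cx_5 = 275; cy_5 = 125; r_5 = 45; cx_6 = 65; cy_6 = 200; r_6 = 20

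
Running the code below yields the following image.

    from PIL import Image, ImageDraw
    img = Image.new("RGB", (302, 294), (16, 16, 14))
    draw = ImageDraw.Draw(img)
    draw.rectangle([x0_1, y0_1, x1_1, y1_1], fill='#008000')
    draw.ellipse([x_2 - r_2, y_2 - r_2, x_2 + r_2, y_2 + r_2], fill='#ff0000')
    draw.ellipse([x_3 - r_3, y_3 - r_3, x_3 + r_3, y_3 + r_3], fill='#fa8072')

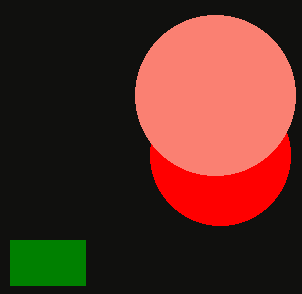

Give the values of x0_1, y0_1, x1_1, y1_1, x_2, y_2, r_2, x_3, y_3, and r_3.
x0_1 = 10, y0_1 = 240, x1_1 = 85, y1_1 = 285, x_2 = 220, y_2 = 155, r_2 = 70, x_3 = 215, y_3 = 95, r_3 = 80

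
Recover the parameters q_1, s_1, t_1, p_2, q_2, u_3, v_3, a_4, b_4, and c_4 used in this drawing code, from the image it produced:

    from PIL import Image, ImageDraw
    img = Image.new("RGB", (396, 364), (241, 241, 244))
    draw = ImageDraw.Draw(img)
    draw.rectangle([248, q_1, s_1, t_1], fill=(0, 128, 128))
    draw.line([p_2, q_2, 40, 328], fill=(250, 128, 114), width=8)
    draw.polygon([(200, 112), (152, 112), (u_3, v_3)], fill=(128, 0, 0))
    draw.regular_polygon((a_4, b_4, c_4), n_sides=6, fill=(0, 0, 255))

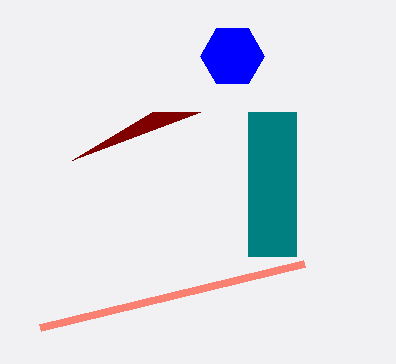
q_1 = 112, s_1 = 296, t_1 = 256, p_2 = 304, q_2 = 264, u_3 = 72, v_3 = 160, a_4 = 232, b_4 = 56, c_4 = 32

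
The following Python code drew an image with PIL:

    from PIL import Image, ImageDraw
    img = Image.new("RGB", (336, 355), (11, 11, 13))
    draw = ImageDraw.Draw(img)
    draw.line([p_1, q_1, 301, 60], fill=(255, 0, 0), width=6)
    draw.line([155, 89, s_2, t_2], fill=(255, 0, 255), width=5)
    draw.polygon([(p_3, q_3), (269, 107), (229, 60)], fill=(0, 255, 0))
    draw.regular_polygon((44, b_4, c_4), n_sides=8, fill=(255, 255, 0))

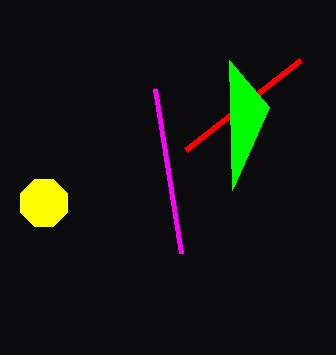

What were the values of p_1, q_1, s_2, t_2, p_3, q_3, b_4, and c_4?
p_1 = 186, q_1 = 150, s_2 = 181, t_2 = 253, p_3 = 232, q_3 = 190, b_4 = 203, c_4 = 25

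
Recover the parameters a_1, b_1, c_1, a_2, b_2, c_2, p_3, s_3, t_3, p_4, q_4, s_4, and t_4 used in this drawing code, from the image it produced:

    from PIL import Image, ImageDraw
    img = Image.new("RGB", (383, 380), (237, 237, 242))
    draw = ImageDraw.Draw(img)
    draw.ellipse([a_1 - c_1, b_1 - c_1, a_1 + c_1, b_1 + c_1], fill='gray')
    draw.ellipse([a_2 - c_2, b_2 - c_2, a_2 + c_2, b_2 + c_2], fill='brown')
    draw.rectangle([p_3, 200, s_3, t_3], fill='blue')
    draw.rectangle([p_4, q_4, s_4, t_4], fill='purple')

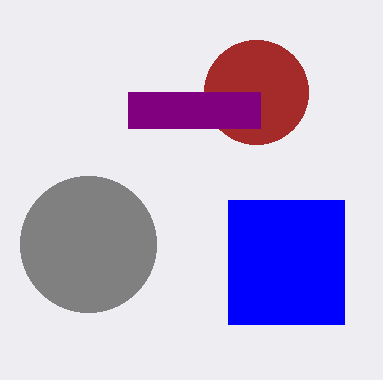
a_1 = 88; b_1 = 244; c_1 = 68; a_2 = 256; b_2 = 92; c_2 = 52; p_3 = 228; s_3 = 344; t_3 = 324; p_4 = 128; q_4 = 92; s_4 = 260; t_4 = 128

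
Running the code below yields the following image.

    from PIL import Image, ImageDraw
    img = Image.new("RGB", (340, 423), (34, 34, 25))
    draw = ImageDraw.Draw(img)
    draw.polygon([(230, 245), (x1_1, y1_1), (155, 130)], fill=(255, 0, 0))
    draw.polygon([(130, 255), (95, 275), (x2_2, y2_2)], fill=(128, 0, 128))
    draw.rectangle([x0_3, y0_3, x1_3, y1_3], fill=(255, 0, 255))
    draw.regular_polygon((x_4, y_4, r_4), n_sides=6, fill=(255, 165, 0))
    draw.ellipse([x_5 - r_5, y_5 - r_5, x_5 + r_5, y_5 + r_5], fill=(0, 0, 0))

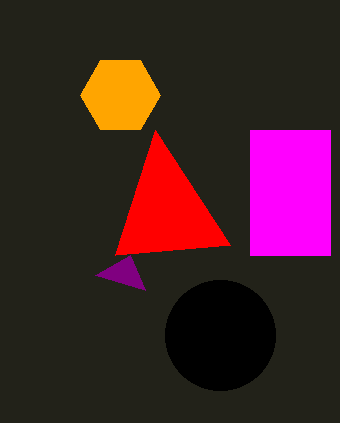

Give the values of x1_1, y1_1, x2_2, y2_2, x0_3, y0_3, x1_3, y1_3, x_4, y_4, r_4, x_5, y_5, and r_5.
x1_1 = 115, y1_1 = 255, x2_2 = 145, y2_2 = 290, x0_3 = 250, y0_3 = 130, x1_3 = 330, y1_3 = 255, x_4 = 120, y_4 = 95, r_4 = 40, x_5 = 220, y_5 = 335, r_5 = 55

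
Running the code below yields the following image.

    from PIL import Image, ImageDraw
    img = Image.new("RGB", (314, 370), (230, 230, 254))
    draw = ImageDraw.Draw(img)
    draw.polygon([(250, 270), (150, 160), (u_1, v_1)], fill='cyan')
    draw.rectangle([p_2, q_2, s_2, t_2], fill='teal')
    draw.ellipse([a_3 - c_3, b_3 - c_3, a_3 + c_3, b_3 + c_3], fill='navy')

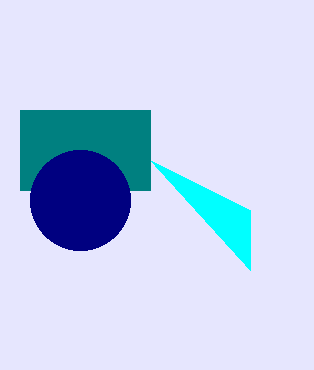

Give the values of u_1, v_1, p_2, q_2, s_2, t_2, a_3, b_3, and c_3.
u_1 = 250
v_1 = 210
p_2 = 20
q_2 = 110
s_2 = 150
t_2 = 190
a_3 = 80
b_3 = 200
c_3 = 50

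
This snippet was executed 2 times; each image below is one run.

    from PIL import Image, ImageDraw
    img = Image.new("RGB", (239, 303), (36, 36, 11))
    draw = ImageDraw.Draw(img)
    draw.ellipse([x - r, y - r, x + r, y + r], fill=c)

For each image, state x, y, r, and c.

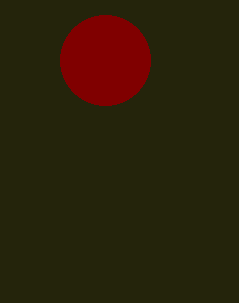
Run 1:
x = 105
y = 60
r = 45
c = 'maroon'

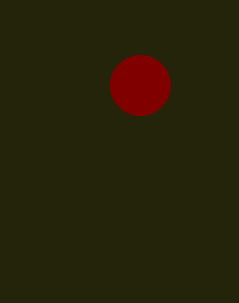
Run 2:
x = 140; y = 85; r = 30; c = 'maroon'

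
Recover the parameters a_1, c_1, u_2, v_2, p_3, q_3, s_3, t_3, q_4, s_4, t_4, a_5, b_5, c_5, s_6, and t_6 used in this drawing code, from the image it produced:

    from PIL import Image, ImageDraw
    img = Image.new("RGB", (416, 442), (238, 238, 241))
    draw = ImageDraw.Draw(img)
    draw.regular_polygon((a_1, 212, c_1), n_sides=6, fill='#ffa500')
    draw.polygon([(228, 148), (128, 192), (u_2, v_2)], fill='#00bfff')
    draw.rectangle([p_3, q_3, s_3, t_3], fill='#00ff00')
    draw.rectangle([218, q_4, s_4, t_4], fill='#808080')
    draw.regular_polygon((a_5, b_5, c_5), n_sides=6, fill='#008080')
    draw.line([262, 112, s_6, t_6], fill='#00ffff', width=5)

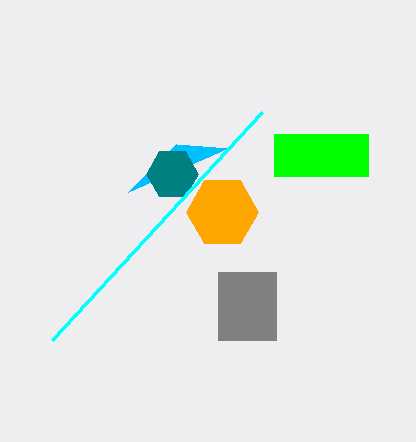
a_1 = 222
c_1 = 36
u_2 = 176
v_2 = 144
p_3 = 274
q_3 = 134
s_3 = 368
t_3 = 176
q_4 = 272
s_4 = 276
t_4 = 340
a_5 = 172
b_5 = 174
c_5 = 26
s_6 = 52
t_6 = 340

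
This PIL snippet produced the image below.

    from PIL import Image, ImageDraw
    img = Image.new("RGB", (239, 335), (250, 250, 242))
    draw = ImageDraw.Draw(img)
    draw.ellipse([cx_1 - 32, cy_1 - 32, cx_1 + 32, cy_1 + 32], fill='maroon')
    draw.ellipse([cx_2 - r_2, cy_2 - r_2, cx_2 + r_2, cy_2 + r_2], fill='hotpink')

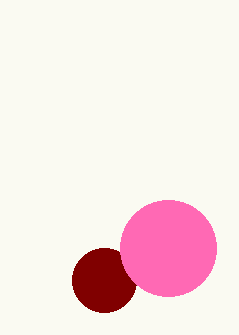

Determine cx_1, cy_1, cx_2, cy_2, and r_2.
cx_1 = 104
cy_1 = 280
cx_2 = 168
cy_2 = 248
r_2 = 48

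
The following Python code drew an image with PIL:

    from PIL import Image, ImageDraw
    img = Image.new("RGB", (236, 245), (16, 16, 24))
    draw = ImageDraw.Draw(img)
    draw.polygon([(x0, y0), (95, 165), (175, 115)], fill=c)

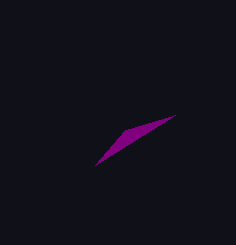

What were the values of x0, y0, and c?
x0 = 125, y0 = 130, c = 'purple'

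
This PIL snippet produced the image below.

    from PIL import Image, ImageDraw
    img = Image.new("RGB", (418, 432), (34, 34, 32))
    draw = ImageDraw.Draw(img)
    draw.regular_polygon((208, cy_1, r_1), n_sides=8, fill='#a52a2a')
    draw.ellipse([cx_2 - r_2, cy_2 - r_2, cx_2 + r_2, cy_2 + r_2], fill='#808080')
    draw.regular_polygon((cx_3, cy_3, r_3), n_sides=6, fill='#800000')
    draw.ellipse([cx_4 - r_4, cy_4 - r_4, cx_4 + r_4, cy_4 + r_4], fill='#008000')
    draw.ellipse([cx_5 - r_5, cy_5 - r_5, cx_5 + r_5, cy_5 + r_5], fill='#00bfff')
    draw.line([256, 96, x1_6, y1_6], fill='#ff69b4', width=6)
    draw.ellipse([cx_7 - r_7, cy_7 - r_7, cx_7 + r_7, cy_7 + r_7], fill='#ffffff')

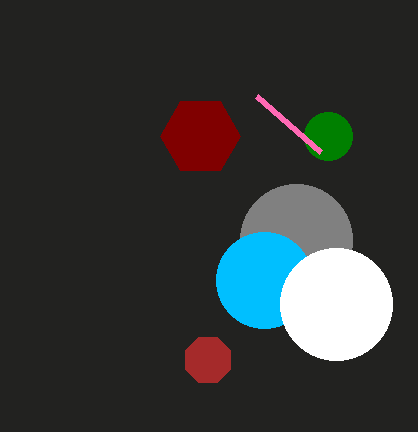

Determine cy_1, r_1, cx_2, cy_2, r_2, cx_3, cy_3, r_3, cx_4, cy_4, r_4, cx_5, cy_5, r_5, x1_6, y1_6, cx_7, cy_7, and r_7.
cy_1 = 360; r_1 = 24; cx_2 = 296; cy_2 = 240; r_2 = 56; cx_3 = 200; cy_3 = 136; r_3 = 40; cx_4 = 328; cy_4 = 136; r_4 = 24; cx_5 = 264; cy_5 = 280; r_5 = 48; x1_6 = 320; y1_6 = 152; cx_7 = 336; cy_7 = 304; r_7 = 56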